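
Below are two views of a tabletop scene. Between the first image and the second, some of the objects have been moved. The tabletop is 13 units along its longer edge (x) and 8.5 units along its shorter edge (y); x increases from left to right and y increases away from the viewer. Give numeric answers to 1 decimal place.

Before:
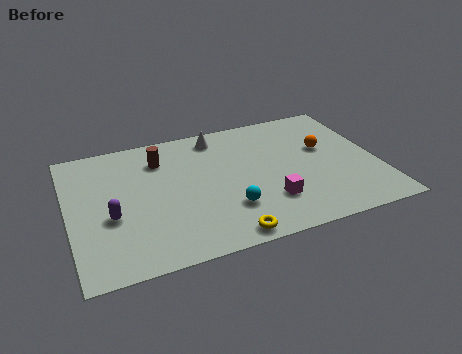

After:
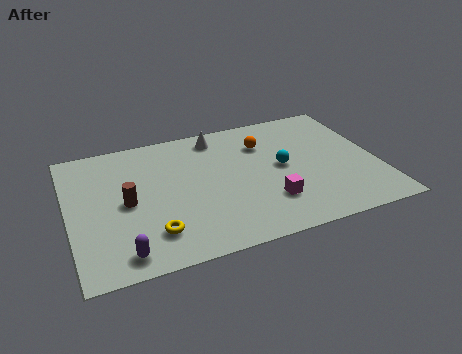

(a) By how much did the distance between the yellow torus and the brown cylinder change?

-3.7

They were about 6.1 units apart before and 2.4 after — 3.7 units closer together.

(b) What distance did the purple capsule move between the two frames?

2.3

The purple capsule was near (1.7, 3.4) before and (2.0, 1.1) after, so it travelled √(0.3² + 2.3²) ≈ 2.3 units.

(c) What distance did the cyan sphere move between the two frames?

3.2

From (6.5, 2.4) to (9.0, 4.4), the cyan sphere covered √(2.5² + 2.0²) ≈ 3.2 units.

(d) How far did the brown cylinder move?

2.9

From (4.0, 6.5) to (2.4, 4.1), the brown cylinder covered √(1.6² + 2.4²) ≈ 2.9 units.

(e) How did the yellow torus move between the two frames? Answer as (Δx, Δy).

(-2.9, 1.1)

From the two frames, the yellow torus sits at roughly (6.2, 0.8) before and (3.3, 1.9) after.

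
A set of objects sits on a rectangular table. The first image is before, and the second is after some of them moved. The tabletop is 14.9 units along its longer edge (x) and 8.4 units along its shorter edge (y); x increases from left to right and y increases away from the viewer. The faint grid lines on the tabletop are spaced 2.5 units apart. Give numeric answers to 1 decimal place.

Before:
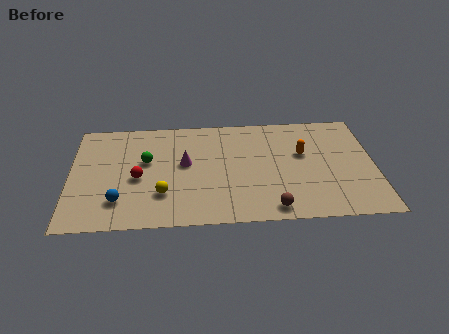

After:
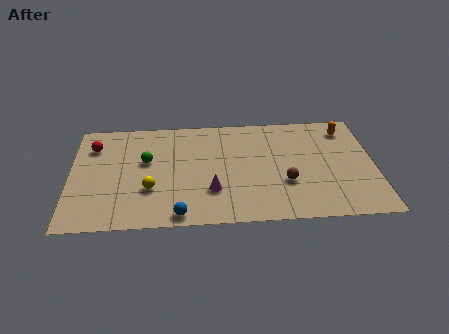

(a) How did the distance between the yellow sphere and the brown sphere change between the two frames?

+1.1

The distance was about 5.5 in the first image and 6.6 in the second, so they moved 1.1 units further apart.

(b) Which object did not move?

the green sphere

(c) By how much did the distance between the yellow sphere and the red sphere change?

+2.7

Before: roughly 1.8 units apart; after: 4.5. That's 2.7 units further apart.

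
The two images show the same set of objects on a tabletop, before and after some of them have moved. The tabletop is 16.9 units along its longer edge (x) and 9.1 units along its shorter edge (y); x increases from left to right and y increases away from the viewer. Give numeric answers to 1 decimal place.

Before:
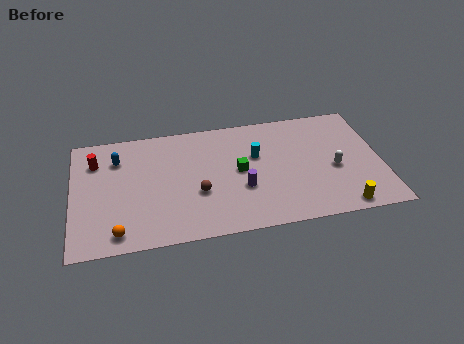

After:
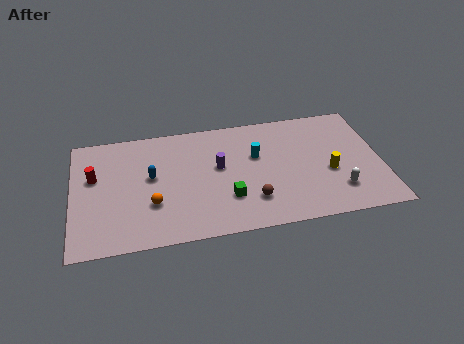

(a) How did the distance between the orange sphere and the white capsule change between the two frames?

-2.1

Before: roughly 12.2 units apart; after: 10.1. That's 2.1 units closer together.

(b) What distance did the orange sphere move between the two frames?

2.6

The orange sphere moved from about (2.4, 1.2) to (4.3, 3.0), a distance of √(1.9² + 1.8²) ≈ 2.6.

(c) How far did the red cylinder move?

1.2

The red cylinder moved from about (1.3, 6.8) to (1.2, 5.6), a distance of √(0.1² + 1.2²) ≈ 1.2.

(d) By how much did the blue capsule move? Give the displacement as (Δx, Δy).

(1.8, -1.7)

The blue capsule started near (2.5, 6.8) and ended near (4.3, 5.1).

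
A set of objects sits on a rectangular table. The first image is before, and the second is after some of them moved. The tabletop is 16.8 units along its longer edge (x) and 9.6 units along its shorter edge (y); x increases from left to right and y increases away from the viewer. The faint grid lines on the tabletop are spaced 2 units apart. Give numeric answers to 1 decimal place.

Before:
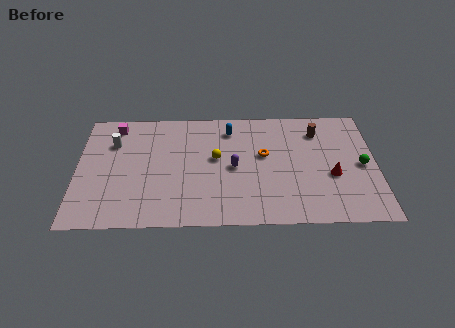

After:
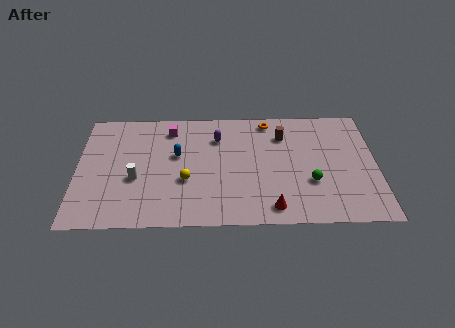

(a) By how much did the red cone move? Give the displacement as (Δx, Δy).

(-3.4, -2.5)

The red cone started near (14.3, 3.8) and ended near (10.9, 1.3).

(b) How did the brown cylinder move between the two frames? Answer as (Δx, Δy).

(-2.0, -0.3)

The brown cylinder started near (13.6, 7.5) and ended near (11.6, 7.2).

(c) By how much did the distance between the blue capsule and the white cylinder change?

-3.7

They were about 6.7 units apart before and 3.0 after — 3.7 units closer together.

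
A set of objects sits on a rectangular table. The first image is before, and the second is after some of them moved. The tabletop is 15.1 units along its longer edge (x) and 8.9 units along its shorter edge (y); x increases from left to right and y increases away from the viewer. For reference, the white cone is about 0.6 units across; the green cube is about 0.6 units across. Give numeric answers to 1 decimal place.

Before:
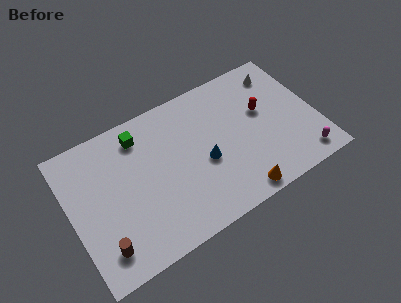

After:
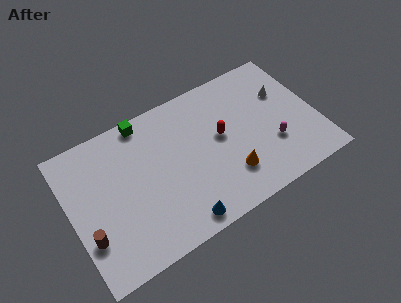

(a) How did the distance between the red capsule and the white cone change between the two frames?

+1.8

The distance was about 2.4 in the first image and 4.2 in the second, so they moved 1.8 units further apart.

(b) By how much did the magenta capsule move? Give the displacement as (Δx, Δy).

(-1.6, 1.7)

The magenta capsule was at about (13.8, 1.2) and moved to about (12.2, 2.9).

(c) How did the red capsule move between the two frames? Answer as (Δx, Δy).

(-2.7, -0.4)

From the two frames, the red capsule sits at roughly (12.0, 5.3) before and (9.3, 4.9) after.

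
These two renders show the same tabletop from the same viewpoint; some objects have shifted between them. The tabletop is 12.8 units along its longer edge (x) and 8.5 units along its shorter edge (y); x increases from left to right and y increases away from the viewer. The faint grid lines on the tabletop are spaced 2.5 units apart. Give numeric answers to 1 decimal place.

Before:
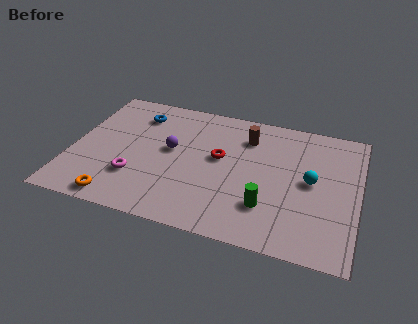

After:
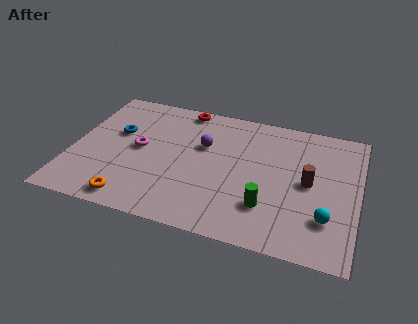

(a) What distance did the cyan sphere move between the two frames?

2.2

The cyan sphere moved from about (10.7, 4.4) to (11.5, 2.3), a distance of √(0.8² + 2.1²) ≈ 2.2.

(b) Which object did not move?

the green cylinder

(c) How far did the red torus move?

3.5

The red torus moved from about (6.6, 4.8) to (4.7, 7.7), a distance of √(1.9² + 2.9²) ≈ 3.5.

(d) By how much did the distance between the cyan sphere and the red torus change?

+4.6

They were about 4.1 units apart before and 8.7 after — 4.6 units further apart.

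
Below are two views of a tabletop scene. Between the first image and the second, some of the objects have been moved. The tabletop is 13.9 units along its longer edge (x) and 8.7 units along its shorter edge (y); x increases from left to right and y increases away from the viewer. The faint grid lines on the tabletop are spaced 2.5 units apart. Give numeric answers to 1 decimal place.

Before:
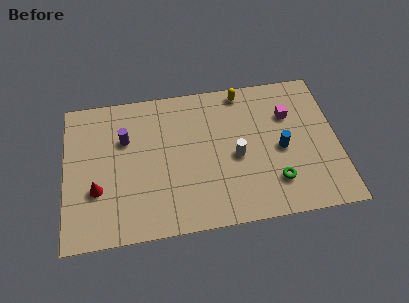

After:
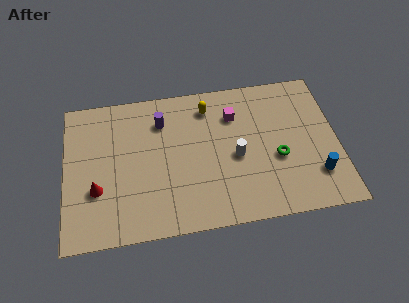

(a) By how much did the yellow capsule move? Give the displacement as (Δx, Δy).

(-1.8, -0.7)

From the two frames, the yellow capsule sits at roughly (9.2, 7.8) before and (7.4, 7.1) after.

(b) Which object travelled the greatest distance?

the magenta cube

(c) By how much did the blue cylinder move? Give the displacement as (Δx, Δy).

(1.7, -1.8)

From the two frames, the blue cylinder sits at roughly (11.0, 4.0) before and (12.7, 2.2) after.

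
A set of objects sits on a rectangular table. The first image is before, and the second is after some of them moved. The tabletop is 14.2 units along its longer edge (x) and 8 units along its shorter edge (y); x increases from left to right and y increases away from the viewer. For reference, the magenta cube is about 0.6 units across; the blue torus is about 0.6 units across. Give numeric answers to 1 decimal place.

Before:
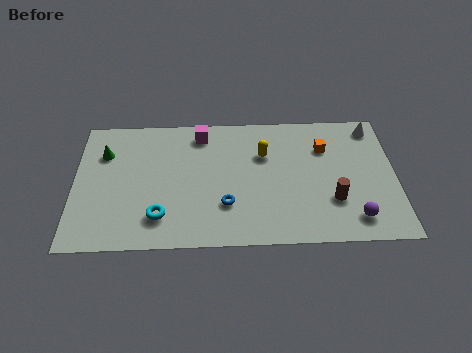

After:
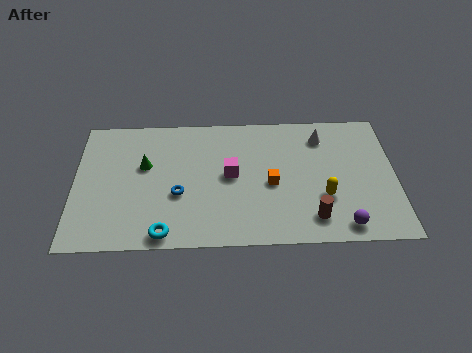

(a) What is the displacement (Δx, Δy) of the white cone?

(-2.3, -0.5)

From the two frames, the white cone sits at roughly (13.3, 6.9) before and (11.0, 6.4) after.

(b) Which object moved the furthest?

the yellow capsule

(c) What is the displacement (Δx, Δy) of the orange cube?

(-2.4, -2.1)

The orange cube was at about (11.1, 5.7) and moved to about (8.7, 3.6).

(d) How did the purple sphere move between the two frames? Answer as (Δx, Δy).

(-0.5, -0.4)

From the two frames, the purple sphere sits at roughly (12.3, 1.4) before and (11.8, 1.0) after.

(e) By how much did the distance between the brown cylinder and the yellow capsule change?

-2.9

Before: roughly 4.2 units apart; after: 1.3. That's 2.9 units closer together.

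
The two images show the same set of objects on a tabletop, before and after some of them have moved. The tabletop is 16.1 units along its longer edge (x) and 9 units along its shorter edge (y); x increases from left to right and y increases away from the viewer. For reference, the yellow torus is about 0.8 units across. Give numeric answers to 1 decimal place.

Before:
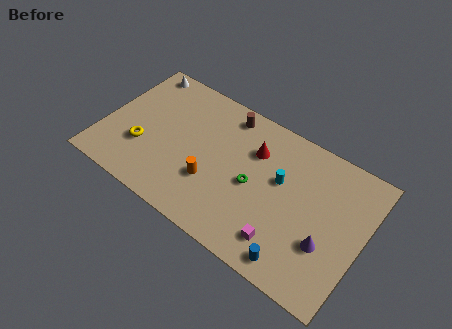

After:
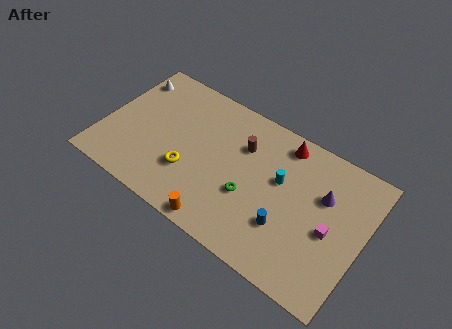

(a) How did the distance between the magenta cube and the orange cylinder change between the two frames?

+2.1

They were about 4.9 units apart before and 7.0 after — 2.1 units further apart.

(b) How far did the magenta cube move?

3.3

The magenta cube moved from about (11.7, 1.8) to (14.2, 4.0), a distance of √(2.5² + 2.2²) ≈ 3.3.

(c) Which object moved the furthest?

the magenta cube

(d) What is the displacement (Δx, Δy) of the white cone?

(-0.5, -0.9)

The white cone started near (1.4, 8.1) and ended near (0.9, 7.2).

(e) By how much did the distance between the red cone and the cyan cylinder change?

+0.3

They were about 2.1 units apart before and 2.4 after — 0.3 units further apart.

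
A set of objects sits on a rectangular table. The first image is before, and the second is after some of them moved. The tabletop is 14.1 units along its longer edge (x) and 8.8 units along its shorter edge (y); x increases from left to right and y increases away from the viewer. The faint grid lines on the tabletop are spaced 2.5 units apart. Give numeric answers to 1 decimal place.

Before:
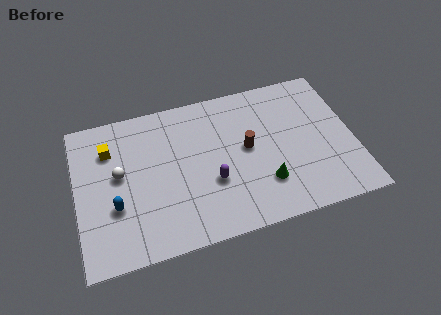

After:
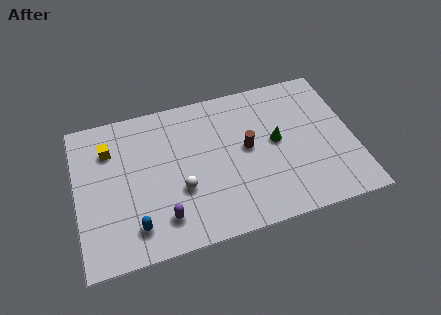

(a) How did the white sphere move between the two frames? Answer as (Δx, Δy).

(3.0, -1.7)

From the two frames, the white sphere sits at roughly (2.2, 4.9) before and (5.2, 3.2) after.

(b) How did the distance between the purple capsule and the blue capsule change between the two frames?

-3.5

The distance was about 4.9 in the first image and 1.4 in the second, so they moved 3.5 units closer together.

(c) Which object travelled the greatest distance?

the white sphere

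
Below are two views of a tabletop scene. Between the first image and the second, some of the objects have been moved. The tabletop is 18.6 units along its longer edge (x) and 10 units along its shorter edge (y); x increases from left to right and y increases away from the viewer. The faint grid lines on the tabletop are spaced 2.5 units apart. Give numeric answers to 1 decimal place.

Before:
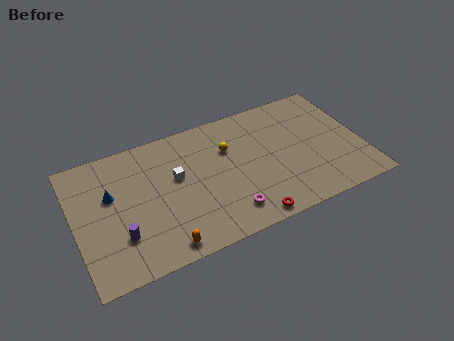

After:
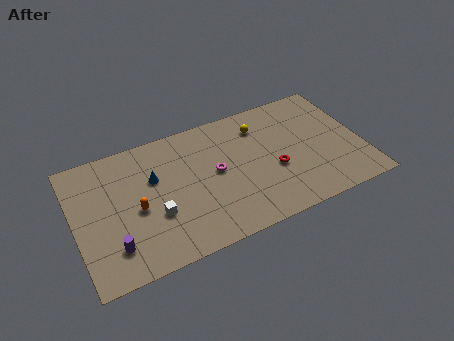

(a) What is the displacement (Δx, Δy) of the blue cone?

(2.8, 0.2)

From the two frames, the blue cone sits at roughly (2.4, 6.2) before and (5.2, 6.4) after.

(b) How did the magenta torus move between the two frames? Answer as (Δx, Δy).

(-0.4, 3.4)

From the two frames, the magenta torus sits at roughly (9.5, 1.9) before and (9.1, 5.3) after.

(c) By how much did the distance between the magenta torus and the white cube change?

-0.5

The distance was about 4.9 in the first image and 4.4 in the second, so they moved 0.5 units closer together.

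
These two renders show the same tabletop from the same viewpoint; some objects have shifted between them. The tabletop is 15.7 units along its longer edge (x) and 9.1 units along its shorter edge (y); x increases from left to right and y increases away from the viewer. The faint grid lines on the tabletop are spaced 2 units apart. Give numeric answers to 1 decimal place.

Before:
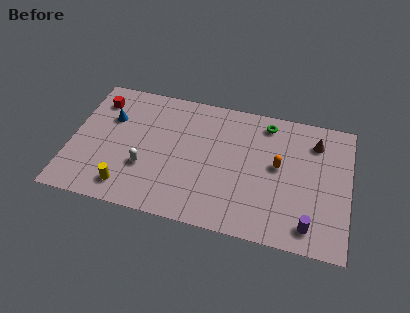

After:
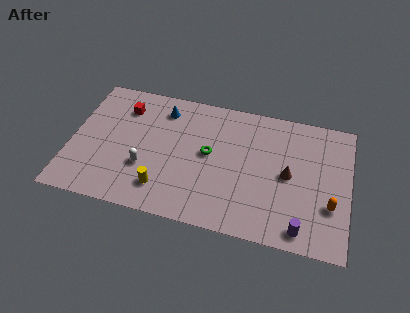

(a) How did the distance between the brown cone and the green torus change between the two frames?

+1.6

Before: roughly 2.9 units apart; after: 4.5. That's 1.6 units further apart.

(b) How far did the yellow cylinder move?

2.0

The yellow cylinder was near (3.4, 1.5) before and (5.4, 1.9) after, so it travelled √(2.0² + 0.4²) ≈ 2.0 units.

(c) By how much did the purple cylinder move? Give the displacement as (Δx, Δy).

(-0.4, -0.3)

The purple cylinder was at about (13.6, 1.4) and moved to about (13.2, 1.1).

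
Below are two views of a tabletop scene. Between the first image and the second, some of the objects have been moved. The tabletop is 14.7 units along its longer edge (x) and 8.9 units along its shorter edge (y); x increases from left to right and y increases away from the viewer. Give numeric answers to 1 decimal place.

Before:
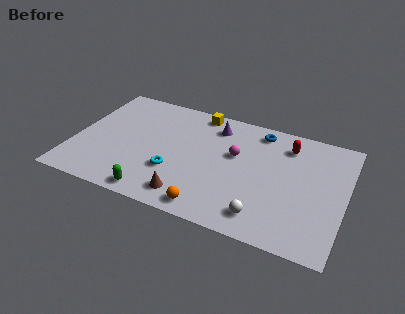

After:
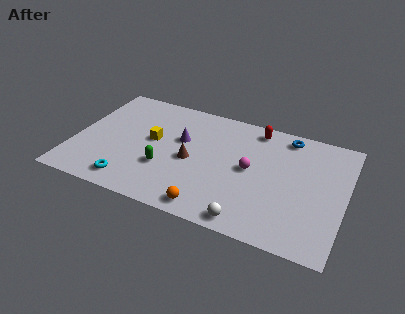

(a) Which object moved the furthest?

the yellow cube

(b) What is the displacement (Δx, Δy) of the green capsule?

(0.3, 2.1)

The green capsule was at about (4.8, 0.9) and moved to about (5.1, 3.0).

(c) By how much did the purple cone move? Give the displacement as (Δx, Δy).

(-1.7, -1.7)

From the two frames, the purple cone sits at roughly (7.4, 7.2) before and (5.7, 5.5) after.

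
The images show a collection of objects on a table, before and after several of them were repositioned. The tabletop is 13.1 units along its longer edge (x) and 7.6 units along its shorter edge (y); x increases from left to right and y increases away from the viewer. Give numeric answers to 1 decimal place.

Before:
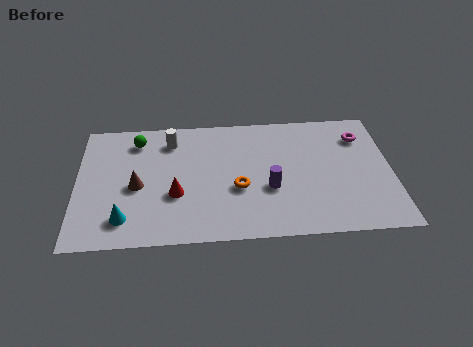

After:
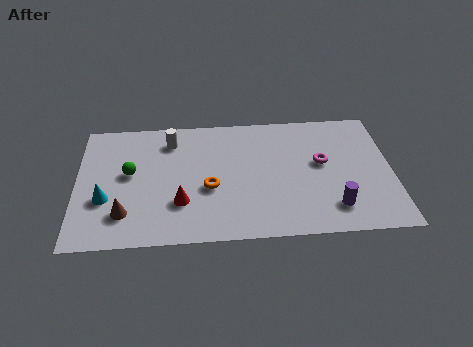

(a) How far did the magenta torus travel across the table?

2.3

The magenta torus moved from about (11.9, 5.8) to (10.2, 4.3), a distance of √(1.7² + 1.5²) ≈ 2.3.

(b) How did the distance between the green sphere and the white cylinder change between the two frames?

+1.1

The distance was about 1.4 in the first image and 2.5 in the second, so they moved 1.1 units further apart.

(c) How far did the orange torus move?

1.2

From (6.7, 3.0) to (5.5, 3.1), the orange torus covered √(1.2² + 0.1²) ≈ 1.2 units.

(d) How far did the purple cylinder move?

2.9

From (8.0, 2.9) to (10.6, 1.6), the purple cylinder covered √(2.6² + 1.3²) ≈ 2.9 units.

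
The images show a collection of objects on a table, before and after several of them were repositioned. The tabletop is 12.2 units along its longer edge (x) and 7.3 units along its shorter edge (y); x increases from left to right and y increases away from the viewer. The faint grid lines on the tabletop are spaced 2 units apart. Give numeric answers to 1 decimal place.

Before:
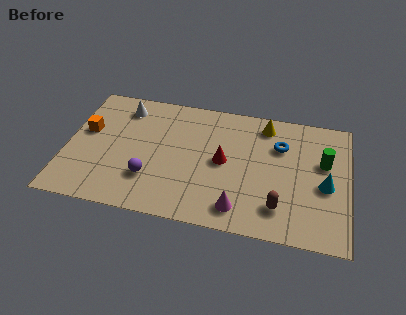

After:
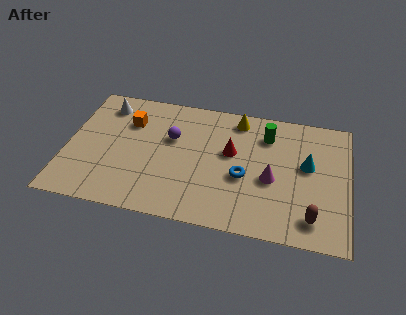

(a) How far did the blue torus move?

2.6

The blue torus was near (9.2, 5.1) before and (7.7, 3.0) after, so it travelled √(1.5² + 2.1²) ≈ 2.6 units.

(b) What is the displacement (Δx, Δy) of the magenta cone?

(1.3, 1.9)

From the two frames, the magenta cone sits at roughly (7.6, 1.2) before and (8.9, 3.1) after.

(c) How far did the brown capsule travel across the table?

1.4

The brown capsule was near (9.3, 1.6) before and (10.7, 1.3) after, so it travelled √(1.4² + 0.3²) ≈ 1.4 units.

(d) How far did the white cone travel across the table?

0.8

From (2.3, 6.0) to (1.5, 6.0), the white cone covered √(0.8² + 0.0²) ≈ 0.8 units.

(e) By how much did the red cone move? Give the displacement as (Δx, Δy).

(0.3, 0.6)

From the two frames, the red cone sits at roughly (6.8, 3.7) before and (7.1, 4.3) after.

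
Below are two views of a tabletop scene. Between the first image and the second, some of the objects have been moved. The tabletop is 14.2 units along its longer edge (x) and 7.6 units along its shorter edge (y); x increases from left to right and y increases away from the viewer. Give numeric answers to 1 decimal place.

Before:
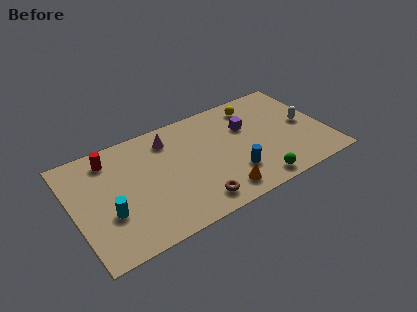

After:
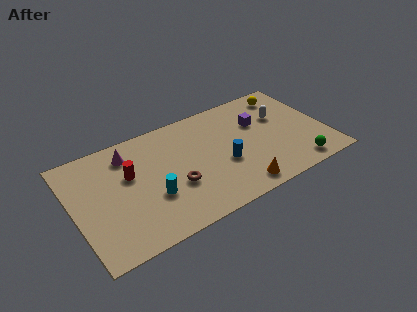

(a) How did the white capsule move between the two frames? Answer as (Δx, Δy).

(-1.2, 1.1)

The white capsule was at about (13.1, 3.8) and moved to about (11.9, 4.9).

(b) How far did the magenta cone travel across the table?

2.3

The magenta cone moved from about (5.6, 6.1) to (3.3, 6.1), a distance of √(2.3² + 0.0²) ≈ 2.3.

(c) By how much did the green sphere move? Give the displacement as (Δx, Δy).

(2.4, 0.1)

From the two frames, the green sphere sits at roughly (9.8, 0.9) before and (12.2, 1.0) after.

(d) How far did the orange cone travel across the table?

1.0

From (7.8, 1.2) to (8.8, 1.0), the orange cone covered √(1.0² + 0.2²) ≈ 1.0 units.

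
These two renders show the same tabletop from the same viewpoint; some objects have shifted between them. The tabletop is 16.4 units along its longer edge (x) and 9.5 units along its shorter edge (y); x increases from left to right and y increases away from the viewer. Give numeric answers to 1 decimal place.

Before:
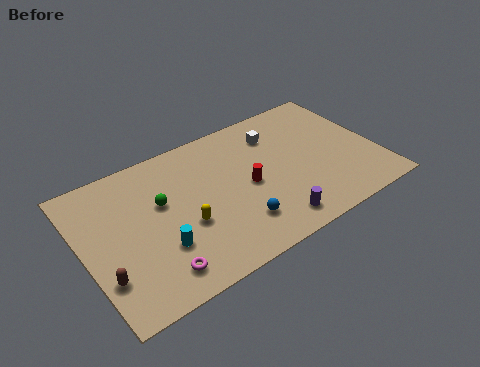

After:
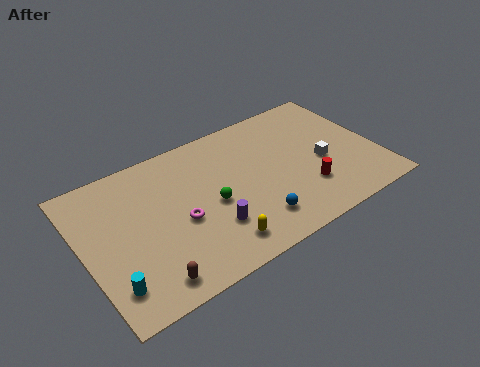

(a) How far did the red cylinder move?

3.5

The red cylinder was near (9.1, 4.5) before and (12.1, 2.7) after, so it travelled √(3.0² + 1.8²) ≈ 3.5 units.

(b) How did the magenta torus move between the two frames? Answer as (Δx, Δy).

(1.7, 2.5)

From the two frames, the magenta torus sits at roughly (3.5, 1.6) before and (5.2, 4.1) after.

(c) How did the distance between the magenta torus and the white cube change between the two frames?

-1.5

Before: roughly 9.6 units apart; after: 8.1. That's 1.5 units closer together.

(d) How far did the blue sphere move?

0.9

From (8.1, 2.3) to (9.0, 2.0), the blue sphere covered √(0.9² + 0.3²) ≈ 0.9 units.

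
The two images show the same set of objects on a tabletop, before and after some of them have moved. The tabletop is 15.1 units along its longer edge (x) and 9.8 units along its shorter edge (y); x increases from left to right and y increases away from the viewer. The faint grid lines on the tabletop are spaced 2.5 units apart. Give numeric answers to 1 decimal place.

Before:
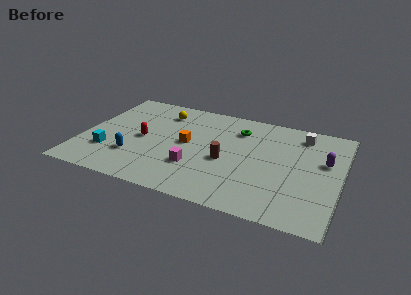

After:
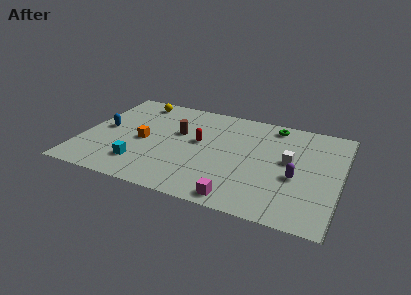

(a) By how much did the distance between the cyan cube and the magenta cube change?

+0.9

They were about 5.1 units apart before and 6.0 after — 0.9 units further apart.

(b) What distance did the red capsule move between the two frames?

3.4

The red capsule was near (3.5, 4.7) before and (6.8, 5.5) after, so it travelled √(3.3² + 0.8²) ≈ 3.4 units.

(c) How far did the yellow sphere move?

1.7

The yellow sphere moved from about (4.3, 7.8) to (2.7, 8.5), a distance of √(1.6² + 0.7²) ≈ 1.7.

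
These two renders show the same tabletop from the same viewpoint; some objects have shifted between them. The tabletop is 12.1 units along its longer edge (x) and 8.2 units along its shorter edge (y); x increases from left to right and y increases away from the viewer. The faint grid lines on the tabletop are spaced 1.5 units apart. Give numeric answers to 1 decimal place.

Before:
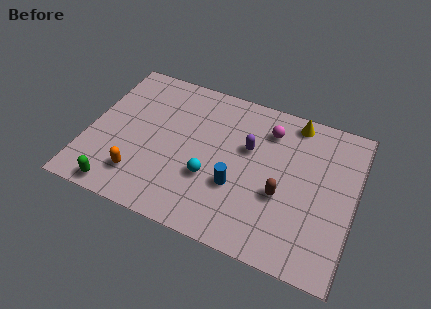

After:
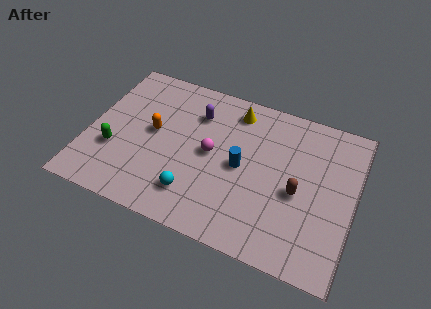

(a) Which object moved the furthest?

the magenta sphere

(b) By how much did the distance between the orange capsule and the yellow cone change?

-4.2

They were about 8.5 units apart before and 4.3 after — 4.2 units closer together.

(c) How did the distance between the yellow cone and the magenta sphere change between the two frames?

+1.4

They were about 1.4 units apart before and 2.8 after — 1.4 units further apart.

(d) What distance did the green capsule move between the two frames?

2.1

The green capsule was near (1.8, 0.8) before and (1.3, 2.8) after, so it travelled √(0.5² + 2.0²) ≈ 2.1 units.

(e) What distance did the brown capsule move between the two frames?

0.8

The brown capsule moved from about (8.9, 3.2) to (9.6, 3.6), a distance of √(0.7² + 0.4²) ≈ 0.8.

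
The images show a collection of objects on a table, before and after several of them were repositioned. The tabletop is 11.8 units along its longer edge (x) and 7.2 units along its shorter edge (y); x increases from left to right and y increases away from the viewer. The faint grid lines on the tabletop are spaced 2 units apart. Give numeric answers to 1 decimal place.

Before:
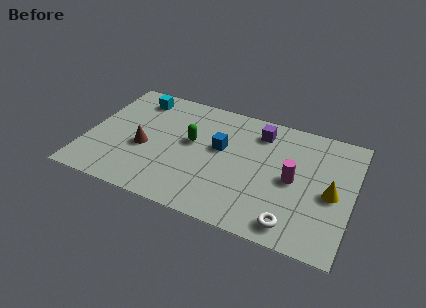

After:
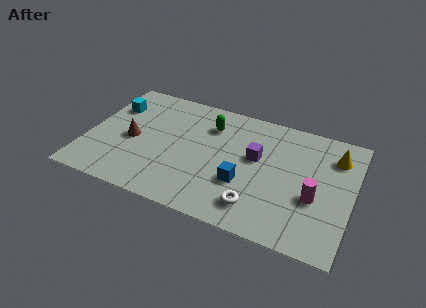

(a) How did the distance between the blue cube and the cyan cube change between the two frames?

+2.3

The distance was about 4.4 in the first image and 6.7 in the second, so they moved 2.3 units further apart.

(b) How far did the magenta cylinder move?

1.2

The magenta cylinder was near (9.2, 3.5) before and (10.2, 2.8) after, so it travelled √(1.0² + 0.7²) ≈ 1.2 units.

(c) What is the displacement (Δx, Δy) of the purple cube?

(0.0, -1.6)

The purple cube was at about (7.5, 5.8) and moved to about (7.5, 4.2).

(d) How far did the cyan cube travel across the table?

1.3

The cyan cube moved from about (1.9, 6.0) to (0.9, 5.1), a distance of √(1.0² + 0.9²) ≈ 1.3.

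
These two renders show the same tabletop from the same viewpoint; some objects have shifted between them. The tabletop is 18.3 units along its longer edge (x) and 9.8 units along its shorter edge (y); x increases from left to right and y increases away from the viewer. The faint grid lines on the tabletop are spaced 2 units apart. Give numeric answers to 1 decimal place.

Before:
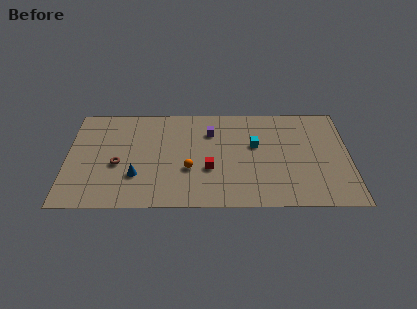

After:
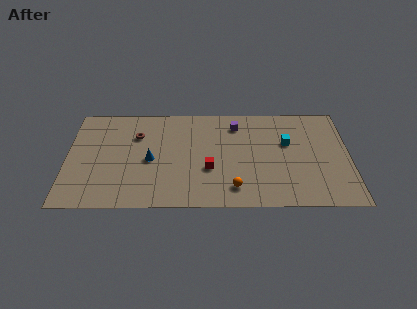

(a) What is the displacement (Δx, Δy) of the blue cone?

(0.9, 1.5)

From the two frames, the blue cone sits at roughly (4.5, 3.0) before and (5.4, 4.5) after.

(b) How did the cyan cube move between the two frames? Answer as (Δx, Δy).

(2.1, 0.2)

From the two frames, the cyan cube sits at roughly (12.2, 5.9) before and (14.3, 6.1) after.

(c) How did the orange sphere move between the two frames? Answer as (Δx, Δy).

(2.9, -1.8)

The orange sphere was at about (7.9, 3.6) and moved to about (10.8, 1.8).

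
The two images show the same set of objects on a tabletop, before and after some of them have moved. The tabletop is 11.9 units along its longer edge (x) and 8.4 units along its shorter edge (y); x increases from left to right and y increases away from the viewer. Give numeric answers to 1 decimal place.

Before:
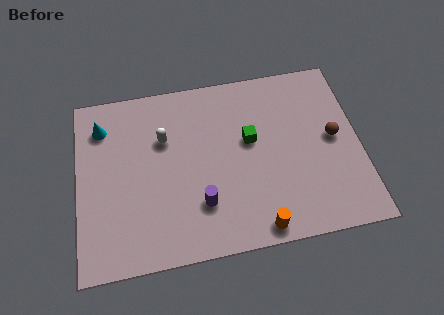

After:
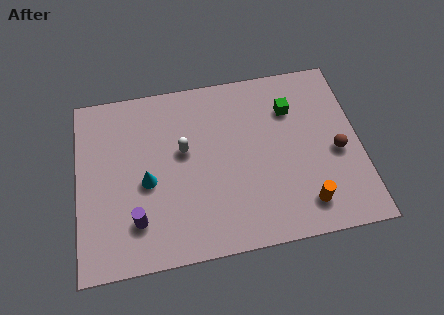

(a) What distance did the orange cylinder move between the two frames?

2.1

From (7.4, 0.8) to (9.4, 1.5), the orange cylinder covered √(2.0² + 0.7²) ≈ 2.1 units.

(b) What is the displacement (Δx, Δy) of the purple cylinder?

(-2.7, -0.3)

The purple cylinder started near (5.1, 2.3) and ended near (2.4, 2.0).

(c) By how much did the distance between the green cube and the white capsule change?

+1.1

Before: roughly 3.7 units apart; after: 4.8. That's 1.1 units further apart.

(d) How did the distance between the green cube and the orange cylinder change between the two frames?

+0.5

Before: roughly 4.1 units apart; after: 4.6. That's 0.5 units further apart.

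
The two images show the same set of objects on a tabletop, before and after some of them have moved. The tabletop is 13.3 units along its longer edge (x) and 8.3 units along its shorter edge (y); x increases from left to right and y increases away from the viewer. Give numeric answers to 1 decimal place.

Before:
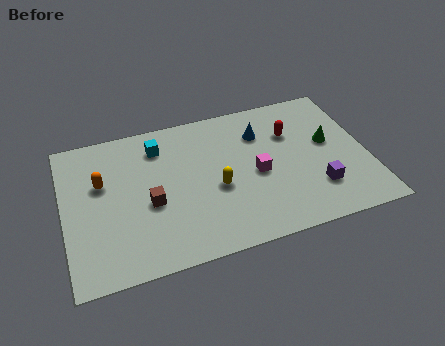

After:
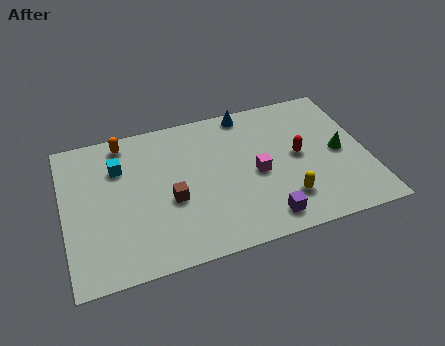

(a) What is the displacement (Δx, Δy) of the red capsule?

(0.2, -1.4)

The red capsule was at about (10.1, 5.7) and moved to about (10.3, 4.3).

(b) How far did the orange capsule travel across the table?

2.4

From (1.7, 5.2) to (2.8, 7.3), the orange capsule covered √(1.1² + 2.1²) ≈ 2.4 units.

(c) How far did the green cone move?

0.8

The green cone moved from about (11.7, 4.7) to (12.1, 4.0), a distance of √(0.4² + 0.7²) ≈ 0.8.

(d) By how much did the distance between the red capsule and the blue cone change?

+2.4

The distance was about 1.4 in the first image and 3.8 in the second, so they moved 2.4 units further apart.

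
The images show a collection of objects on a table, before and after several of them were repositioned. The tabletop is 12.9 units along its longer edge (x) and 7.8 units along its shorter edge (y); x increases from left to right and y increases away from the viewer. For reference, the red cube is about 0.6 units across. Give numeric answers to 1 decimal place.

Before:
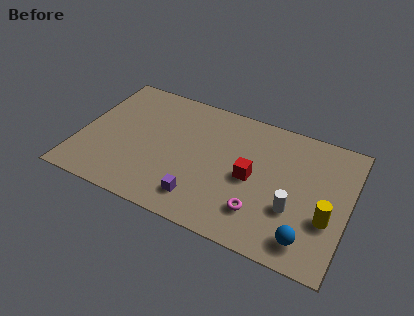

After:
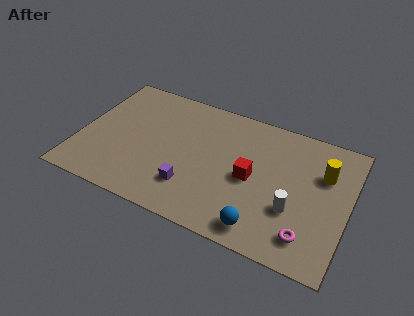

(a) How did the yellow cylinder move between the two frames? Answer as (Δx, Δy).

(-0.4, 2.5)

The yellow cylinder started near (12.0, 2.8) and ended near (11.6, 5.3).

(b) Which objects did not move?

the white cylinder and the red cube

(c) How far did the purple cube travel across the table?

0.7

The purple cube moved from about (6.1, 1.5) to (5.6, 2.0), a distance of √(0.5² + 0.5²) ≈ 0.7.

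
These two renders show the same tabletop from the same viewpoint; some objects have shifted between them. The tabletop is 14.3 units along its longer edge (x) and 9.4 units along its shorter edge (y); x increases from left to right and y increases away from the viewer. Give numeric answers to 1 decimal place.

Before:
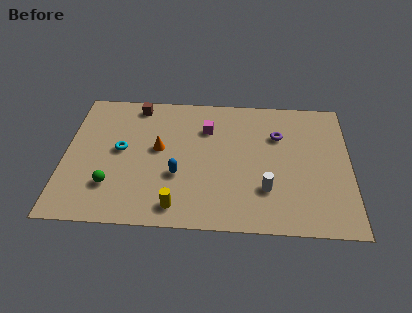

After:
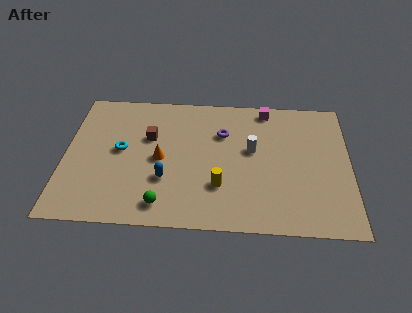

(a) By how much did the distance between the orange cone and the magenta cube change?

+3.7

The distance was about 2.9 in the first image and 6.6 in the second, so they moved 3.7 units further apart.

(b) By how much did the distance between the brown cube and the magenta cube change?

+2.5

Before: roughly 3.9 units apart; after: 6.4. That's 2.5 units further apart.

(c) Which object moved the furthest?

the magenta cube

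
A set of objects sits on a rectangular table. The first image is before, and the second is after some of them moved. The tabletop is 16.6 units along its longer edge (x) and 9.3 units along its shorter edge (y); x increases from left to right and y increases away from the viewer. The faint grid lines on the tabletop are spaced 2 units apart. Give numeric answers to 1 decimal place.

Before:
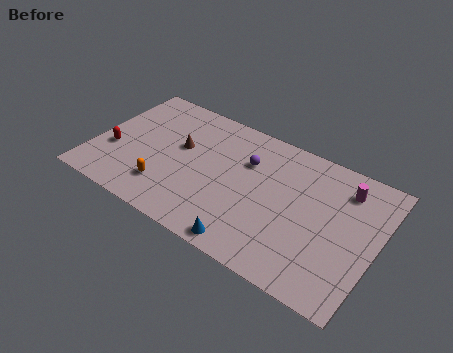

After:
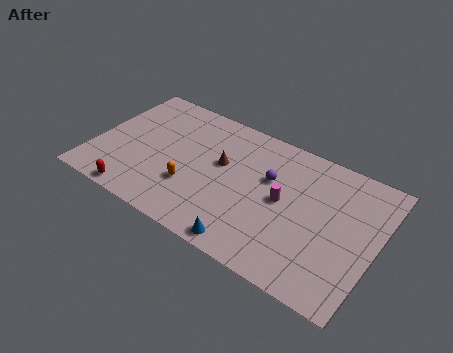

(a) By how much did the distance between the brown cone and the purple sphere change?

-1.2

The distance was about 4.0 in the first image and 2.8 in the second, so they moved 1.2 units closer together.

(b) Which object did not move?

the blue cone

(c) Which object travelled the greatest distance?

the magenta cylinder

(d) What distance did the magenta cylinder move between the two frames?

4.1

The magenta cylinder moved from about (14.4, 7.4) to (11.2, 4.8), a distance of √(3.2² + 2.6²) ≈ 4.1.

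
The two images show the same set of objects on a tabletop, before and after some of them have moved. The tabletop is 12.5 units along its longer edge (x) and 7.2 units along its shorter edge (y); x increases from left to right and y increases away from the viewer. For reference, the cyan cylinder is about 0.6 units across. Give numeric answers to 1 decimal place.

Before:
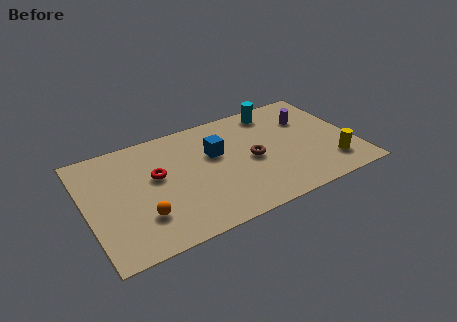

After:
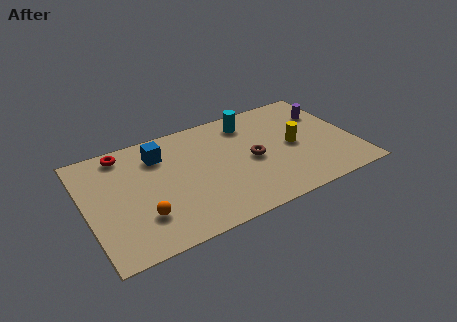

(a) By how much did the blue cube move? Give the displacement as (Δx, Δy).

(-2.5, 1.0)

The blue cube started near (6.1, 4.5) and ended near (3.6, 5.5).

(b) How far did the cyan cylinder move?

1.3

The cyan cylinder moved from about (9.2, 6.2) to (7.9, 5.9), a distance of √(1.3² + 0.3²) ≈ 1.3.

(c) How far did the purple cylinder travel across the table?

0.9

From (10.6, 5.0) to (11.5, 5.1), the purple cylinder covered √(0.9² + 0.1²) ≈ 0.9 units.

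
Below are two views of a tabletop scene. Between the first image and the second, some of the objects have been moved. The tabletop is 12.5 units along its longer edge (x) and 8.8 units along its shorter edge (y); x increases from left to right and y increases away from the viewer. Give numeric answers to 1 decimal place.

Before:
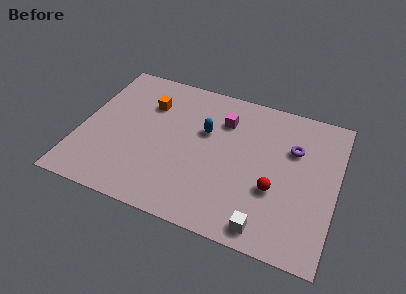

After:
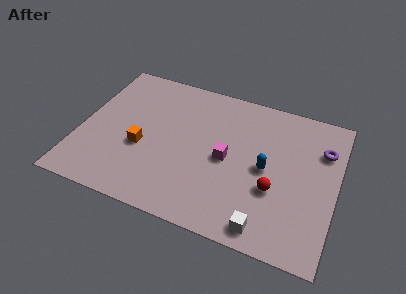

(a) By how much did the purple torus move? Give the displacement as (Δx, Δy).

(1.4, 0.4)

The purple torus started near (10.3, 5.9) and ended near (11.7, 6.3).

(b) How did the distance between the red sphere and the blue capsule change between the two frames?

-3.1

The distance was about 4.3 in the first image and 1.2 in the second, so they moved 3.1 units closer together.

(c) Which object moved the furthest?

the blue capsule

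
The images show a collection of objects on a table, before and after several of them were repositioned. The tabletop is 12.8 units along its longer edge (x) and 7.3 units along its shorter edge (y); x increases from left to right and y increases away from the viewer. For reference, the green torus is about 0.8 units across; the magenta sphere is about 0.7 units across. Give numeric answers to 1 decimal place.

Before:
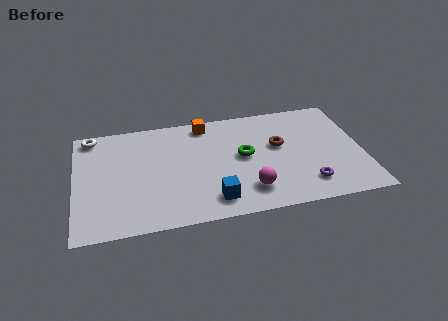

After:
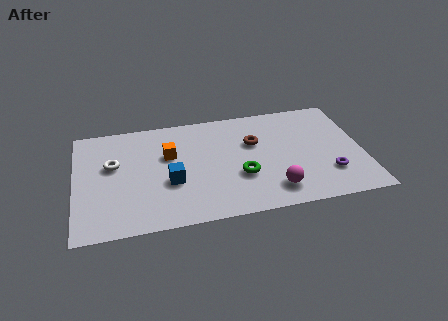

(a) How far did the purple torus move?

1.1

The purple torus was near (10.2, 1.5) before and (11.2, 2.0) after, so it travelled √(1.0² + 0.5²) ≈ 1.1 units.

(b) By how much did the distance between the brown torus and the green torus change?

+0.6

The distance was about 1.6 in the first image and 2.2 in the second, so they moved 0.6 units further apart.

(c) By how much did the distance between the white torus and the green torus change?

-1.3

They were about 7.2 units apart before and 5.9 after — 1.3 units closer together.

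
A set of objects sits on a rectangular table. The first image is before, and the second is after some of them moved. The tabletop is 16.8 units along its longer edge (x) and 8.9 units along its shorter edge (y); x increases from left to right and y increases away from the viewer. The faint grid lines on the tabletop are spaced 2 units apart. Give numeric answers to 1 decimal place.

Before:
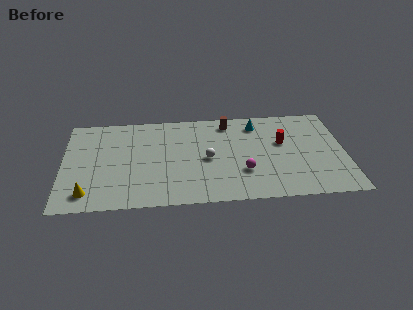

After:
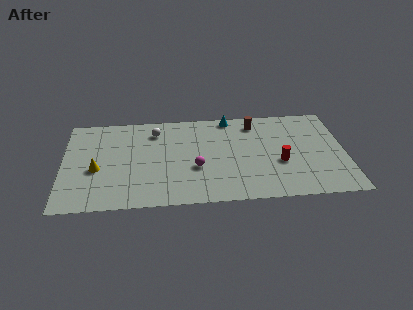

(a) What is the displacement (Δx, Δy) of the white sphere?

(-3.1, 2.9)

The white sphere was at about (8.6, 4.2) and moved to about (5.5, 7.1).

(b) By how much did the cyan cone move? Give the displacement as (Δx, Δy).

(-1.6, 0.8)

The cyan cone was at about (11.6, 7.3) and moved to about (10.0, 8.1).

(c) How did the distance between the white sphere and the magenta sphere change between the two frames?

+1.9

The distance was about 2.5 in the first image and 4.4 in the second, so they moved 1.9 units further apart.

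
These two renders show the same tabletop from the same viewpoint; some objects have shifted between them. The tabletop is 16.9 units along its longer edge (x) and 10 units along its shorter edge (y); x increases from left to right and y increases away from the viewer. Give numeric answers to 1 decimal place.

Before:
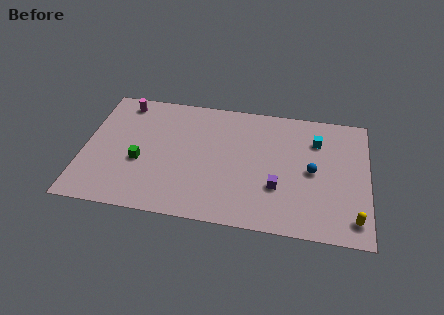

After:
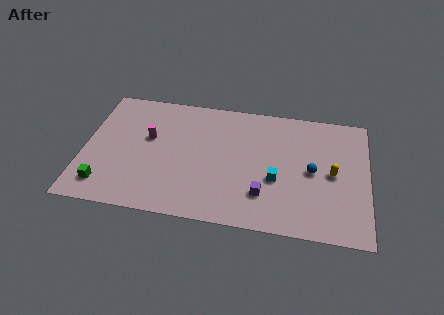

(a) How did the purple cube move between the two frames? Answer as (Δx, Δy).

(-0.8, -0.7)

The purple cube was at about (11.6, 3.3) and moved to about (10.8, 2.6).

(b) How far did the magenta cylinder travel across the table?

3.2

The magenta cylinder moved from about (2.1, 8.7) to (3.8, 6.0), a distance of √(1.7² + 2.7²) ≈ 3.2.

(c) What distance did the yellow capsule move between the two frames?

3.5

The yellow capsule moved from about (16.1, 1.6) to (14.8, 4.9), a distance of √(1.3² + 3.3²) ≈ 3.5.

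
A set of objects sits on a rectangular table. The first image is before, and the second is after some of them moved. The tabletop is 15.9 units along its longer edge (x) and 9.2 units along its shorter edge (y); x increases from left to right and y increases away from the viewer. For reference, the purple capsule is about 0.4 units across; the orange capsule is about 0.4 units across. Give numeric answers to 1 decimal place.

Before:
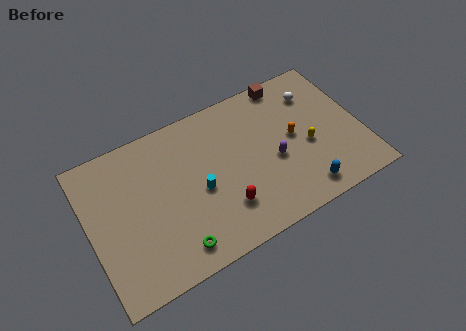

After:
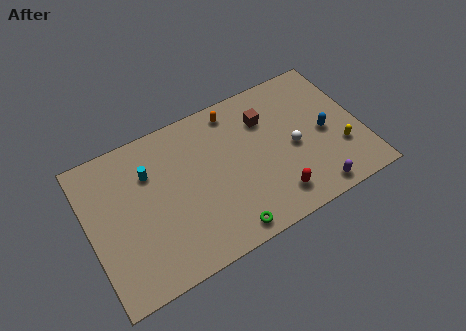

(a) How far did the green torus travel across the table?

2.9

The green torus was near (4.5, 1.4) before and (7.4, 1.0) after, so it travelled √(2.9² + 0.4²) ≈ 2.9 units.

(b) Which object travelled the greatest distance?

the orange capsule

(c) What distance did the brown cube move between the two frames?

2.3

The brown cube moved from about (12.2, 8.4) to (10.6, 6.7), a distance of √(1.6² + 1.7²) ≈ 2.3.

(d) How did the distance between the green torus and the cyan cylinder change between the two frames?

+3.4

Before: roughly 3.2 units apart; after: 6.6. That's 3.4 units further apart.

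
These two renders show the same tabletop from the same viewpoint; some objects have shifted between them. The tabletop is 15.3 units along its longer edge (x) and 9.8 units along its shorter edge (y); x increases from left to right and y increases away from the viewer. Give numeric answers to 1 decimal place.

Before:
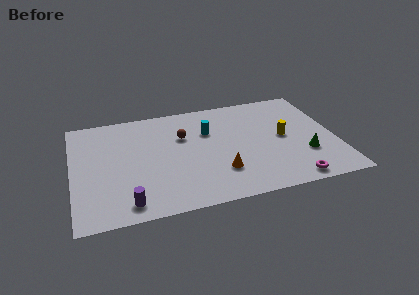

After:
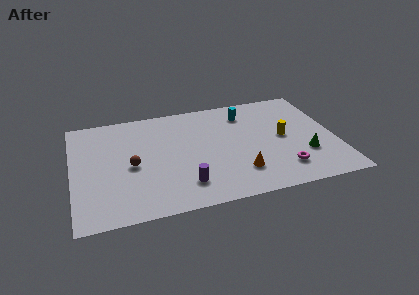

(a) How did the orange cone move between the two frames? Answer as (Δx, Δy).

(1.1, -0.3)

The orange cone was at about (8.4, 2.7) and moved to about (9.5, 2.4).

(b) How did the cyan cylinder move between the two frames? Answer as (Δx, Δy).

(2.3, 1.2)

The cyan cylinder started near (8.0, 6.6) and ended near (10.3, 7.8).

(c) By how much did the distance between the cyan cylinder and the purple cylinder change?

-0.3

The distance was about 7.3 in the first image and 7.0 in the second, so they moved 0.3 units closer together.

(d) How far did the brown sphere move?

3.7

From (6.5, 6.5) to (3.4, 4.5), the brown sphere covered √(3.1² + 2.0²) ≈ 3.7 units.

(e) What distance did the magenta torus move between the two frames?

1.2

The magenta torus moved from about (12.4, 1.0) to (12.0, 2.1), a distance of √(0.4² + 1.1²) ≈ 1.2.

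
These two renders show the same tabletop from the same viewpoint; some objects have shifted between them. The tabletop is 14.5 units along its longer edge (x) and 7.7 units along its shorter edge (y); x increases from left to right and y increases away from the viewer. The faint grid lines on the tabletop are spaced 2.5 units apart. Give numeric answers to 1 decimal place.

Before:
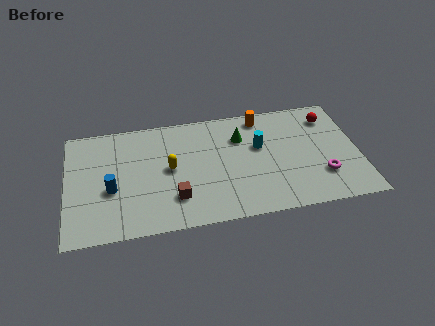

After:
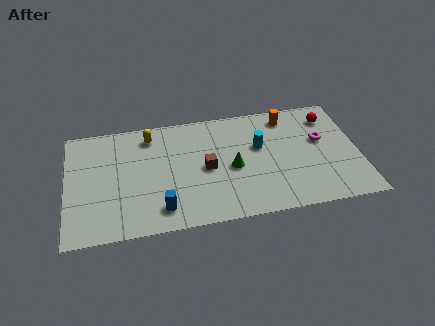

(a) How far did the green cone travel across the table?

2.1

From (8.7, 5.5) to (8.2, 3.5), the green cone covered √(0.5² + 2.0²) ≈ 2.1 units.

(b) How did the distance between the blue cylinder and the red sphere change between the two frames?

-1.6

The distance was about 11.4 in the first image and 9.8 in the second, so they moved 1.6 units closer together.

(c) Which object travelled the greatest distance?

the blue cylinder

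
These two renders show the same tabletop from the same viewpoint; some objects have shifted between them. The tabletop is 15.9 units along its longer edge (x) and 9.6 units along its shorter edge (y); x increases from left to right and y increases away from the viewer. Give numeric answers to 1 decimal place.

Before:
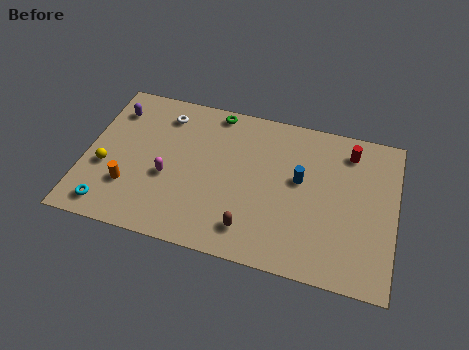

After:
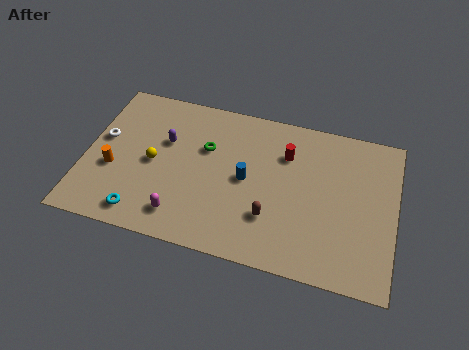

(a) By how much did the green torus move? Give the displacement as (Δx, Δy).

(-0.3, -2.5)

The green torus started near (6.4, 8.7) and ended near (6.1, 6.2).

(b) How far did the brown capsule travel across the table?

1.4

From (8.7, 1.8) to (9.7, 2.8), the brown capsule covered √(1.0² + 1.0²) ≈ 1.4 units.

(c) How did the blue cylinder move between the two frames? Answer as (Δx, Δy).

(-2.7, -0.7)

From the two frames, the blue cylinder sits at roughly (11.0, 5.5) before and (8.3, 4.8) after.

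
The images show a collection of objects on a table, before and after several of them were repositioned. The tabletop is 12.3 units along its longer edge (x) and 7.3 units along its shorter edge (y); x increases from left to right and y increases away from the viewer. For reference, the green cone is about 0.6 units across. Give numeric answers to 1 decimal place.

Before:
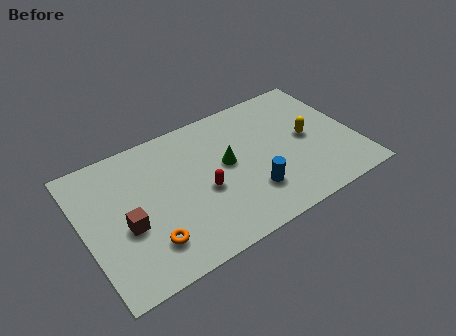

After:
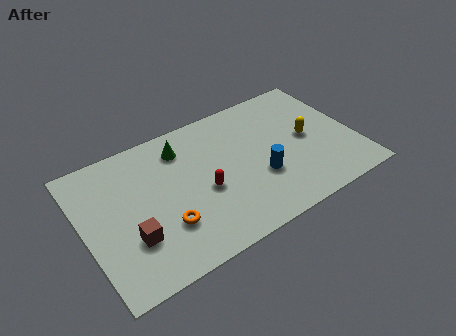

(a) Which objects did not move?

the red capsule and the yellow capsule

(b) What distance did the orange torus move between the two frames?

0.9

From (2.6, 1.7) to (3.4, 2.2), the orange torus covered √(0.8² + 0.5²) ≈ 0.9 units.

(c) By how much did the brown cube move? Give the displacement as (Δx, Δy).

(0.1, -0.7)

From the two frames, the brown cube sits at roughly (1.8, 3.0) before and (1.9, 2.3) after.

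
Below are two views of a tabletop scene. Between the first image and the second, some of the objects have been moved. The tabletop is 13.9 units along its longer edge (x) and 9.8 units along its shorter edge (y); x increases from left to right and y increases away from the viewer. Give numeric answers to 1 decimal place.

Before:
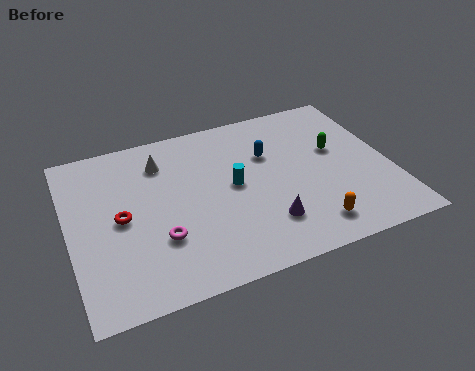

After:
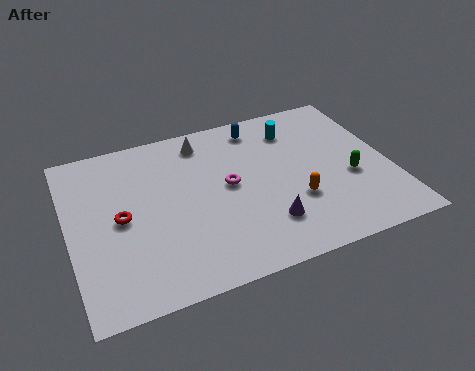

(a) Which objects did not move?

the purple cone and the red torus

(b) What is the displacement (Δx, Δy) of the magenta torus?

(3.2, 2.1)

The magenta torus was at about (3.7, 3.1) and moved to about (6.9, 5.2).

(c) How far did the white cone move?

2.0

From (4.2, 7.6) to (6.1, 8.3), the white cone covered √(1.9² + 0.7²) ≈ 2.0 units.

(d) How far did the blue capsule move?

1.9

The blue capsule moved from about (8.8, 6.5) to (8.6, 8.4), a distance of √(0.2² + 1.9²) ≈ 1.9.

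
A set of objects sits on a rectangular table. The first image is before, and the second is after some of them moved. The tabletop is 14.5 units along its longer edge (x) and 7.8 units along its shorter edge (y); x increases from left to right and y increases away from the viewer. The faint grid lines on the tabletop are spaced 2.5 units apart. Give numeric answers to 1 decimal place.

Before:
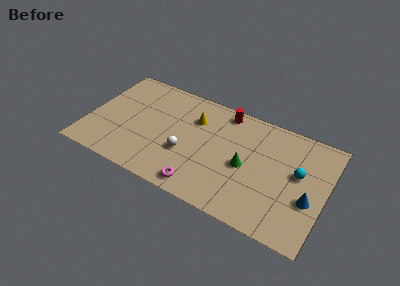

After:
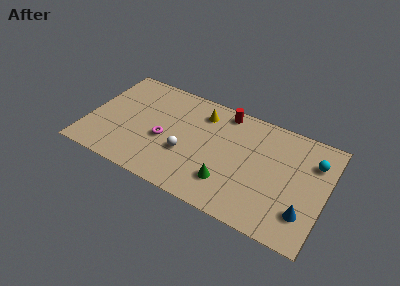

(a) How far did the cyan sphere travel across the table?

1.4

The cyan sphere was near (12.8, 4.5) before and (13.6, 5.7) after, so it travelled √(0.8² + 1.2²) ≈ 1.4 units.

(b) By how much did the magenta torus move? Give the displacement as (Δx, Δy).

(-2.6, 2.3)

From the two frames, the magenta torus sits at roughly (7.3, 1.0) before and (4.7, 3.3) after.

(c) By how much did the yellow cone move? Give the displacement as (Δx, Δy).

(0.4, 0.6)

From the two frames, the yellow cone sits at roughly (6.3, 5.6) before and (6.7, 6.2) after.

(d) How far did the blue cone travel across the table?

1.0

The blue cone was near (13.6, 3.0) before and (13.4, 2.0) after, so it travelled √(0.2² + 1.0²) ≈ 1.0 units.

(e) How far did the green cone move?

1.8

The green cone moved from about (9.7, 3.6) to (8.8, 2.0), a distance of √(0.9² + 1.6²) ≈ 1.8.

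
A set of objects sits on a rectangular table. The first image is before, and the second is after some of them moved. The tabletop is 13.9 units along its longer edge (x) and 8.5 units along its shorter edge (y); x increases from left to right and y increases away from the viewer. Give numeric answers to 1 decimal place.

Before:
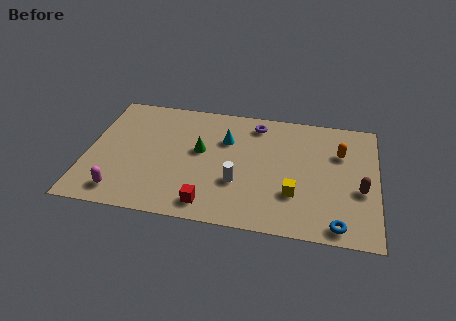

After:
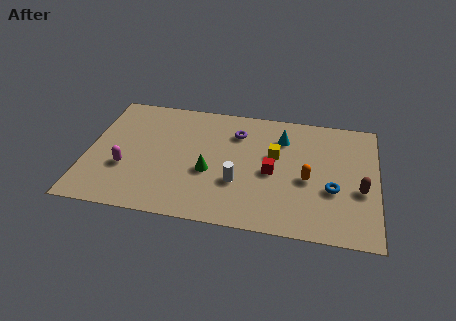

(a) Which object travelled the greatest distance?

the red cube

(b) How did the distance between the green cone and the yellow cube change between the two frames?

-1.6

Before: roughly 5.1 units apart; after: 3.5. That's 1.6 units closer together.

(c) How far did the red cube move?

4.0

The red cube was near (6.0, 1.2) before and (8.9, 3.9) after, so it travelled √(2.9² + 2.7²) ≈ 4.0 units.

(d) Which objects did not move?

the white cylinder and the brown capsule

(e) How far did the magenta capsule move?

1.7

From (1.8, 1.3) to (1.9, 3.0), the magenta capsule covered √(0.1² + 1.7²) ≈ 1.7 units.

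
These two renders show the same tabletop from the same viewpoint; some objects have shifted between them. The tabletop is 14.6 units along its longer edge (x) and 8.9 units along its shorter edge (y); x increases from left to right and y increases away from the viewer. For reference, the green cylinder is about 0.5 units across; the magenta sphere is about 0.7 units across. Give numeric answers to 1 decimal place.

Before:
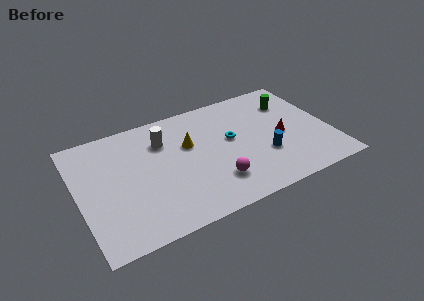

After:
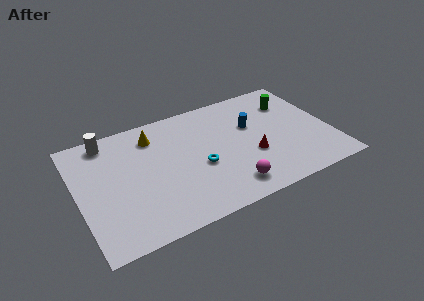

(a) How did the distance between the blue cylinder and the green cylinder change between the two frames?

-1.5

The distance was about 4.2 in the first image and 2.7 in the second, so they moved 1.5 units closer together.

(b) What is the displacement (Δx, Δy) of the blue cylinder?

(-0.4, 2.6)

The blue cylinder started near (10.6, 3.0) and ended near (10.2, 5.6).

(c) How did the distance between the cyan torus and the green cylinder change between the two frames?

+2.4

They were about 4.1 units apart before and 6.5 after — 2.4 units further apart.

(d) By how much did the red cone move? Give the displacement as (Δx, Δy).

(-1.9, -0.8)

The red cone was at about (11.8, 4.1) and moved to about (9.9, 3.3).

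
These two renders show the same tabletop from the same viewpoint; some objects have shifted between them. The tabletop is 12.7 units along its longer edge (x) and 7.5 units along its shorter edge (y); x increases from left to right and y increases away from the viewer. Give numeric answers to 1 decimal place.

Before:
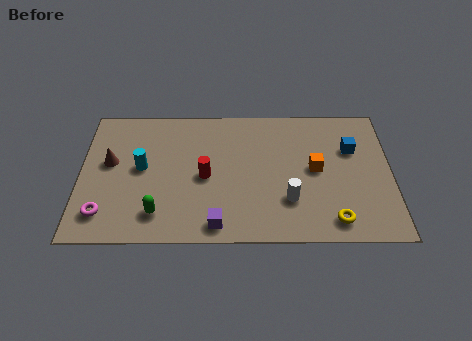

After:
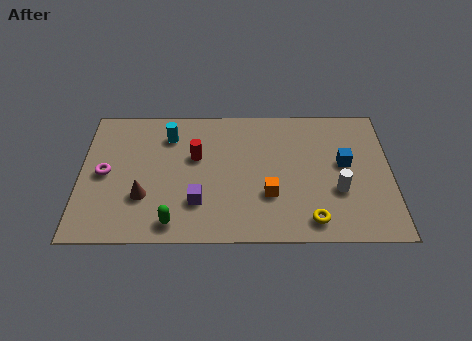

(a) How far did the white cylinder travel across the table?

2.1

The white cylinder moved from about (8.5, 2.2) to (10.5, 2.7), a distance of √(2.0² + 0.5²) ≈ 2.1.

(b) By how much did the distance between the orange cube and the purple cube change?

-2.1

Before: roughly 5.0 units apart; after: 2.9. That's 2.1 units closer together.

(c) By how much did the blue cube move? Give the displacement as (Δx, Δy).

(-0.3, -0.8)

From the two frames, the blue cube sits at roughly (11.1, 5.0) before and (10.8, 4.2) after.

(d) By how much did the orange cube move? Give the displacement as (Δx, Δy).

(-1.9, -1.4)

From the two frames, the orange cube sits at roughly (9.6, 3.9) before and (7.7, 2.5) after.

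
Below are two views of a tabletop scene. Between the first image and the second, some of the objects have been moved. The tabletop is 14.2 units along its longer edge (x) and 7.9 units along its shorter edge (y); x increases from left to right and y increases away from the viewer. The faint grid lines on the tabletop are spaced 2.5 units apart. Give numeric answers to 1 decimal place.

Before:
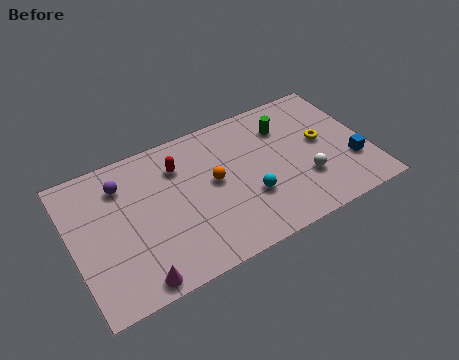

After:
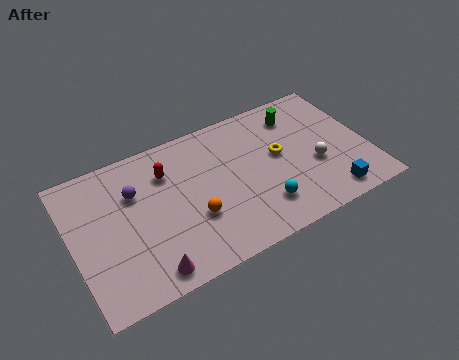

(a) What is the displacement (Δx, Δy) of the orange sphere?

(-1.2, -1.5)

The orange sphere started near (6.8, 4.3) and ended near (5.6, 2.8).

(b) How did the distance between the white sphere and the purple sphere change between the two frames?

-0.3

Before: roughly 9.1 units apart; after: 8.8. That's 0.3 units closer together.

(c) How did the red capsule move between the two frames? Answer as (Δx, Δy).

(-0.6, -0.1)

The red capsule started near (5.3, 5.9) and ended near (4.7, 5.8).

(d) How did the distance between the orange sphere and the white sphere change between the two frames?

+1.4

Before: roughly 4.6 units apart; after: 6.0. That's 1.4 units further apart.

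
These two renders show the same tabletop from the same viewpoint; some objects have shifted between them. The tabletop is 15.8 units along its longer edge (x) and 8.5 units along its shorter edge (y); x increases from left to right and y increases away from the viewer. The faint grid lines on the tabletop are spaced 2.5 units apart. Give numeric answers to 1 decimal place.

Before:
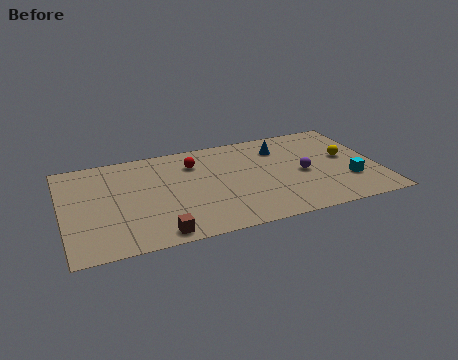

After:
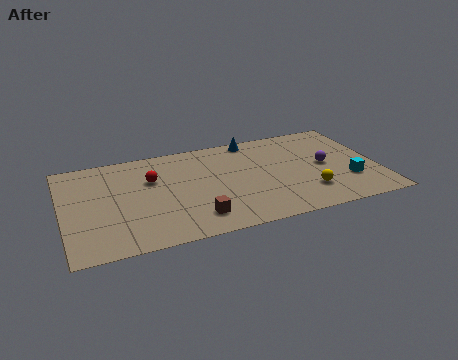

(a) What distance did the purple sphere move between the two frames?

1.3

The purple sphere was near (12.0, 3.9) before and (13.2, 4.3) after, so it travelled √(1.2² + 0.4²) ≈ 1.3 units.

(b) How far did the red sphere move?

2.3

The red sphere was near (6.7, 6.4) before and (4.5, 5.6) after, so it travelled √(2.2² + 0.8²) ≈ 2.3 units.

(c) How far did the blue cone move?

1.8

From (11.1, 6.5) to (9.8, 7.7), the blue cone covered √(1.3² + 1.2²) ≈ 1.8 units.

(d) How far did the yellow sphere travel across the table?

3.3

The yellow sphere was near (14.3, 4.7) before and (12.1, 2.2) after, so it travelled √(2.2² + 2.5²) ≈ 3.3 units.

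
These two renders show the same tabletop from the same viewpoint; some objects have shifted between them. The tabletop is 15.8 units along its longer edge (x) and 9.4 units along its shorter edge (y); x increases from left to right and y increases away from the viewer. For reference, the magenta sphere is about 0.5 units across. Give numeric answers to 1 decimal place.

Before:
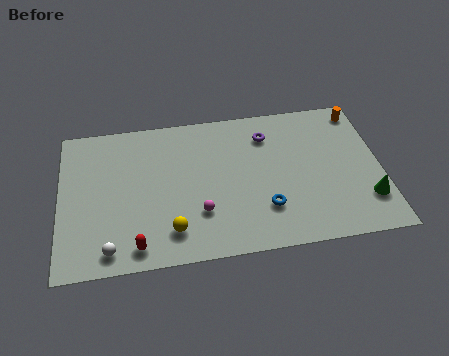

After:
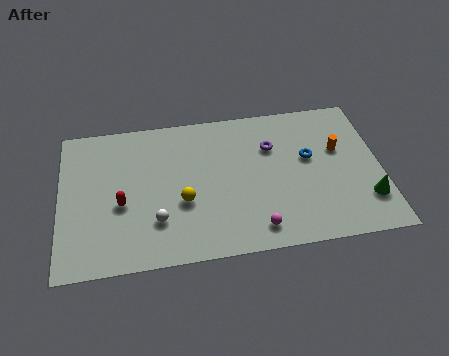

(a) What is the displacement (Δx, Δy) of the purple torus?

(0.2, -0.8)

The purple torus was at about (10.3, 7.3) and moved to about (10.5, 6.5).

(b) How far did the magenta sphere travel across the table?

3.0

From (6.8, 2.8) to (9.5, 1.4), the magenta sphere covered √(2.7² + 1.4²) ≈ 3.0 units.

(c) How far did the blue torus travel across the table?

3.7

The blue torus was near (10.0, 2.6) before and (12.3, 5.5) after, so it travelled √(2.3² + 2.9²) ≈ 3.7 units.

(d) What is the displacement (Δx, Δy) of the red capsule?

(-0.7, 2.7)

The red capsule started near (3.7, 1.2) and ended near (3.0, 3.9).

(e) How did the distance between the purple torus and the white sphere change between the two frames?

-3.0

The distance was about 10.0 in the first image and 7.0 in the second, so they moved 3.0 units closer together.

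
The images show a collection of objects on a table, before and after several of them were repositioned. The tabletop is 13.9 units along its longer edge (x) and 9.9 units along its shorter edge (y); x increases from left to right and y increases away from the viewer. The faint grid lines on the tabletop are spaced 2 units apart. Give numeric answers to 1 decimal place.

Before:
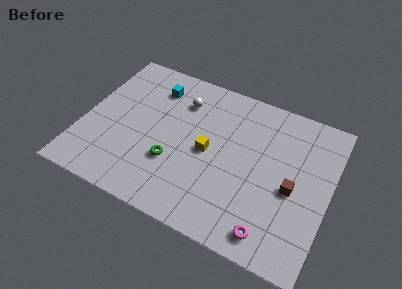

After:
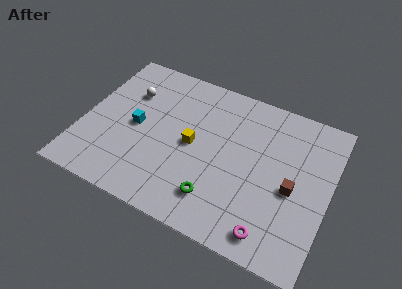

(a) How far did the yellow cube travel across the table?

0.9

From (7.1, 4.8) to (6.2, 4.9), the yellow cube covered √(0.9² + 0.1²) ≈ 0.9 units.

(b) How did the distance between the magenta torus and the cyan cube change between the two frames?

-1.1

The distance was about 9.9 in the first image and 8.8 in the second, so they moved 1.1 units closer together.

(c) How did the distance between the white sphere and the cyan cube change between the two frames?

+0.6

Before: roughly 1.6 units apart; after: 2.2. That's 0.6 units further apart.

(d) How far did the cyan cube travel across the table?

3.1

From (3.6, 7.8) to (3.0, 4.8), the cyan cube covered √(0.6² + 3.0²) ≈ 3.1 units.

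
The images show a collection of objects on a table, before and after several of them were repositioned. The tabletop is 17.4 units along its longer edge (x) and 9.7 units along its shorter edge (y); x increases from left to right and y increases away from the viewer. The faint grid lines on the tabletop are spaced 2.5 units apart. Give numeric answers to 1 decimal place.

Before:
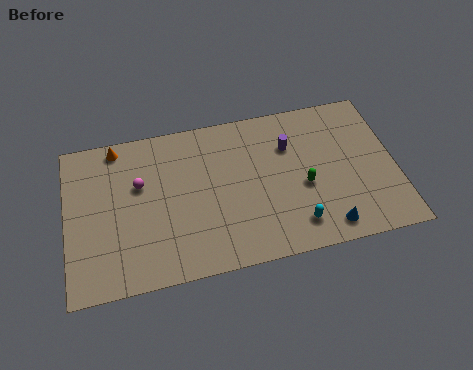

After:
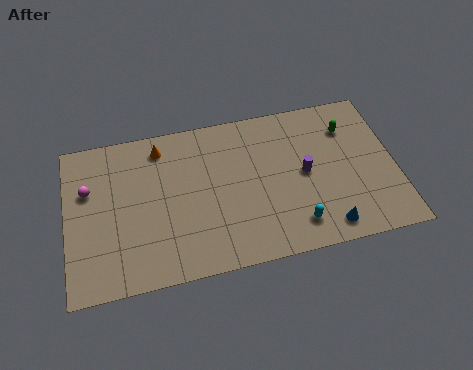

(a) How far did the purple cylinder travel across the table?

2.0

From (11.9, 6.8) to (12.6, 4.9), the purple cylinder covered √(0.7² + 1.9²) ≈ 2.0 units.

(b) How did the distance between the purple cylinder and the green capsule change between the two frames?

+0.7

Before: roughly 2.8 units apart; after: 3.5. That's 0.7 units further apart.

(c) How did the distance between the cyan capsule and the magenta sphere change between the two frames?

+2.5

Before: roughly 9.1 units apart; after: 11.6. That's 2.5 units further apart.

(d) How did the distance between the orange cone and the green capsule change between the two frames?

-0.7

Before: roughly 10.7 units apart; after: 10.0. That's 0.7 units closer together.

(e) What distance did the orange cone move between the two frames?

2.4

From (2.8, 8.7) to (5.1, 8.2), the orange cone covered √(2.3² + 0.5²) ≈ 2.4 units.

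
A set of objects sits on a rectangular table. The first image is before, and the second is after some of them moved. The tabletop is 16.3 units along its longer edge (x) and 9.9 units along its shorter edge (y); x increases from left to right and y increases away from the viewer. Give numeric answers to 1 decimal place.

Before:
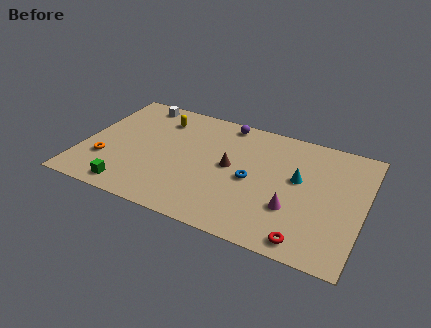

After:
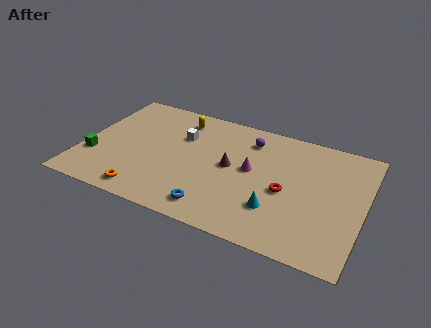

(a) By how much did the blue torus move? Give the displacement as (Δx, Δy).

(-1.8, -3.1)

From the two frames, the blue torus sits at roughly (9.9, 4.6) before and (8.1, 1.5) after.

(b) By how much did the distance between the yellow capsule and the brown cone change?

-0.7

They were about 5.2 units apart before and 4.5 after — 0.7 units closer together.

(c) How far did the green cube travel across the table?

3.1

From (3.2, 1.2) to (0.8, 3.1), the green cube covered √(2.4² + 1.9²) ≈ 3.1 units.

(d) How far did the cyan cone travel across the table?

3.1

From (12.5, 5.7) to (11.5, 2.8), the cyan cone covered √(1.0² + 2.9²) ≈ 3.1 units.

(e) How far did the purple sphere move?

1.8

From (7.9, 8.9) to (9.4, 7.9), the purple sphere covered √(1.5² + 1.0²) ≈ 1.8 units.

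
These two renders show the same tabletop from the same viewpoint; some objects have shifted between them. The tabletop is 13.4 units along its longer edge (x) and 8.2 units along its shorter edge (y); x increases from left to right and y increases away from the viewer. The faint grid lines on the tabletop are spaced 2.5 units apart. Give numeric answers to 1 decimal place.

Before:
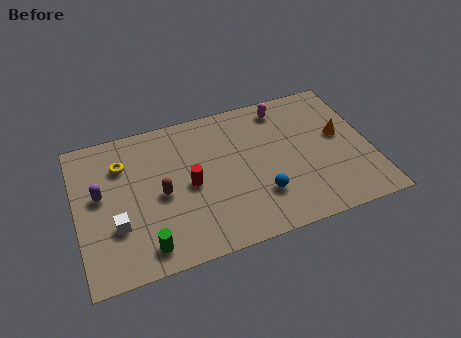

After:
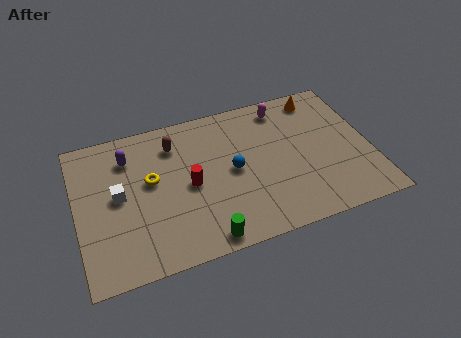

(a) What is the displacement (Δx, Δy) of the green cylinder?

(2.6, -0.4)

The green cylinder started near (2.9, 1.2) and ended near (5.5, 0.8).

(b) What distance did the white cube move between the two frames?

1.6

The white cube was near (1.7, 2.7) before and (1.9, 4.3) after, so it travelled √(0.2² + 1.6²) ≈ 1.6 units.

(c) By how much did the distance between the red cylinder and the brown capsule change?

+1.2

They were about 1.3 units apart before and 2.5 after — 1.2 units further apart.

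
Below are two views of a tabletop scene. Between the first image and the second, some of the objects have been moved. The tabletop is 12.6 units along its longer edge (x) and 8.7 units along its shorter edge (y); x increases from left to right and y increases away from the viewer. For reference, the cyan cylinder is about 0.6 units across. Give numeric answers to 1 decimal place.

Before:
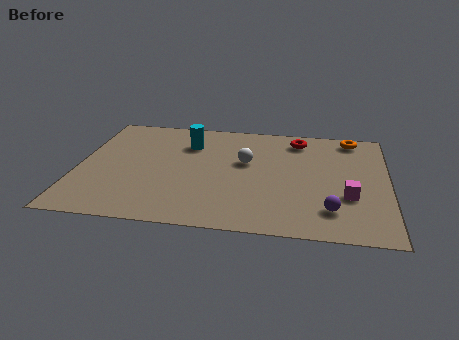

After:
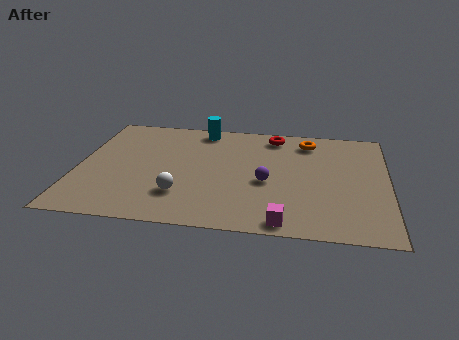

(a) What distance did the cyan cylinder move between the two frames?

1.4

The cyan cylinder was near (4.4, 6.4) before and (4.9, 7.7) after, so it travelled √(0.5² + 1.3²) ≈ 1.4 units.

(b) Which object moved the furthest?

the white sphere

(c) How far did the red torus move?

1.0

From (8.9, 7.3) to (7.9, 7.5), the red torus covered √(1.0² + 0.2²) ≈ 1.0 units.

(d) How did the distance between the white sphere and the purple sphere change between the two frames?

-1.1

Before: roughly 4.8 units apart; after: 3.7. That's 1.1 units closer together.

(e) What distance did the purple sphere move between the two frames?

3.2

The purple sphere moved from about (10.3, 1.9) to (7.7, 3.7), a distance of √(2.6² + 1.8²) ≈ 3.2.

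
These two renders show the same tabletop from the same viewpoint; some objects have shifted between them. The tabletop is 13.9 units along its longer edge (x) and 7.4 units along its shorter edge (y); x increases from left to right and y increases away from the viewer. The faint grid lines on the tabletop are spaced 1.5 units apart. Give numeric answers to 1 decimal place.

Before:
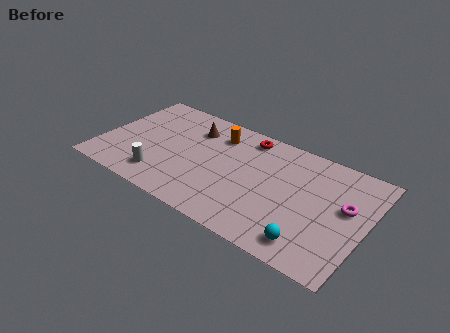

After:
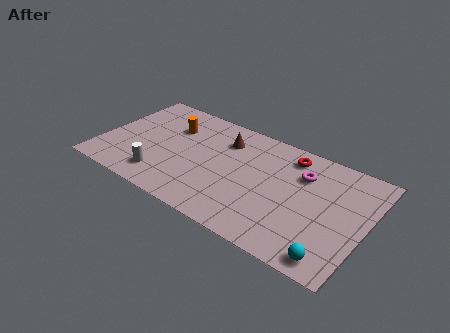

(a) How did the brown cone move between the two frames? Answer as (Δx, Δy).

(1.7, 0.0)

The brown cone was at about (4.5, 5.6) and moved to about (6.2, 5.6).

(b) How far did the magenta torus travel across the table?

2.6

From (12.8, 4.3) to (10.4, 5.3), the magenta torus covered √(2.4² + 1.0²) ≈ 2.6 units.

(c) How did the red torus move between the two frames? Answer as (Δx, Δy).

(2.3, -0.2)

From the two frames, the red torus sits at roughly (7.3, 6.4) before and (9.6, 6.2) after.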